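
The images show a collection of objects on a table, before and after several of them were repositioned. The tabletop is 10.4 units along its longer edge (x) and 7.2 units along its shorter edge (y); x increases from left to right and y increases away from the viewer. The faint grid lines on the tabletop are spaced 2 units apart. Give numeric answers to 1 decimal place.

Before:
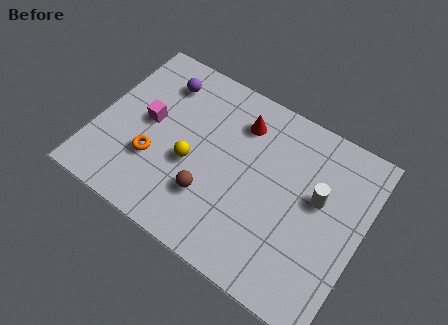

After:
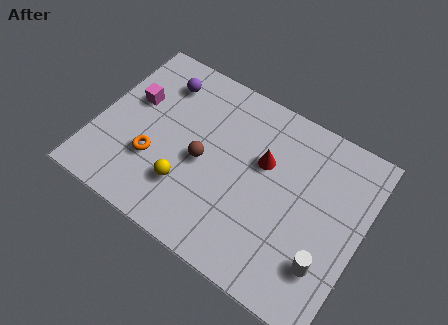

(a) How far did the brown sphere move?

1.3

The brown sphere was near (4.7, 2.1) before and (4.2, 3.3) after, so it travelled √(0.5² + 1.2²) ≈ 1.3 units.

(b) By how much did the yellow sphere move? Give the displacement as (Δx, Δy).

(0.0, -1.0)

From the two frames, the yellow sphere sits at roughly (3.8, 3.0) before and (3.8, 2.0) after.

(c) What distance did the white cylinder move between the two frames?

2.4

The white cylinder was near (8.6, 4.2) before and (9.3, 1.9) after, so it travelled √(0.7² + 2.3²) ≈ 2.4 units.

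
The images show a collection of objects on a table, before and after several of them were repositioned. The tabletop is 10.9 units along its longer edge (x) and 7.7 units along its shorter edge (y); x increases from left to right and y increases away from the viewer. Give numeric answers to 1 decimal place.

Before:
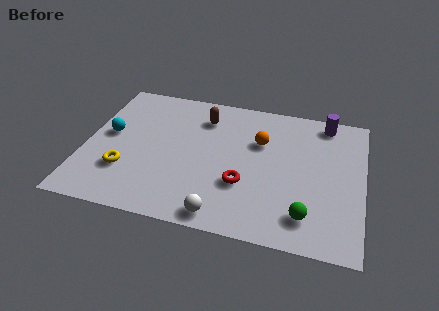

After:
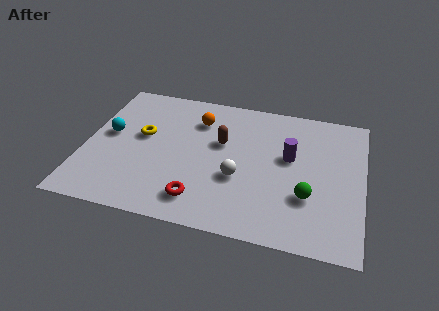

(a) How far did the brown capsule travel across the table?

1.5

The brown capsule was near (4.5, 6.0) before and (5.3, 4.7) after, so it travelled √(0.8² + 1.3²) ≈ 1.5 units.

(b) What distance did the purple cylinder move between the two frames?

2.6

The purple cylinder was near (9.3, 6.8) before and (8.0, 4.5) after, so it travelled √(1.3² + 2.3²) ≈ 2.6 units.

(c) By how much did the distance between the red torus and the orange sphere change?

+1.9

The distance was about 2.5 in the first image and 4.4 in the second, so they moved 1.9 units further apart.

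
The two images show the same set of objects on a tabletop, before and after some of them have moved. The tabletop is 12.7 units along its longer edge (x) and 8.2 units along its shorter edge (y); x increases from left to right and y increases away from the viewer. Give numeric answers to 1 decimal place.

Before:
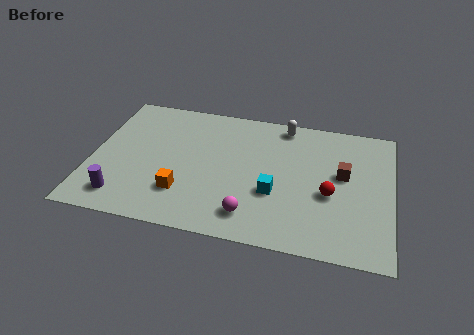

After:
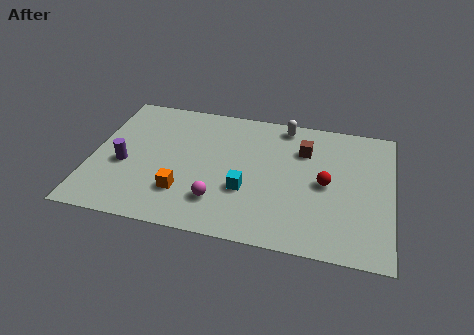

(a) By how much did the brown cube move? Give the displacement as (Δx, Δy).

(-1.7, 1.2)

The brown cube started near (10.6, 4.7) and ended near (8.9, 5.9).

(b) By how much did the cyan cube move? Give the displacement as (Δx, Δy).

(-1.2, -0.1)

The cyan cube was at about (7.8, 3.0) and moved to about (6.6, 2.9).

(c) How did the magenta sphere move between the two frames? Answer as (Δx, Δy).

(-1.4, 0.5)

The magenta sphere was at about (6.9, 1.5) and moved to about (5.5, 2.0).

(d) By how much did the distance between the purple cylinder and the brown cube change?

-1.8

They were about 9.7 units apart before and 7.9 after — 1.8 units closer together.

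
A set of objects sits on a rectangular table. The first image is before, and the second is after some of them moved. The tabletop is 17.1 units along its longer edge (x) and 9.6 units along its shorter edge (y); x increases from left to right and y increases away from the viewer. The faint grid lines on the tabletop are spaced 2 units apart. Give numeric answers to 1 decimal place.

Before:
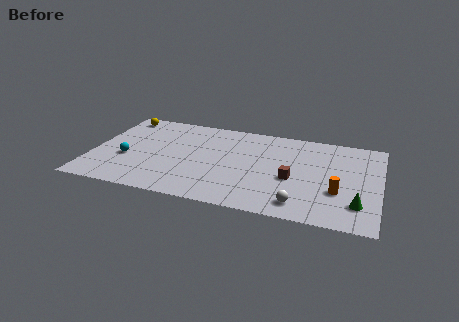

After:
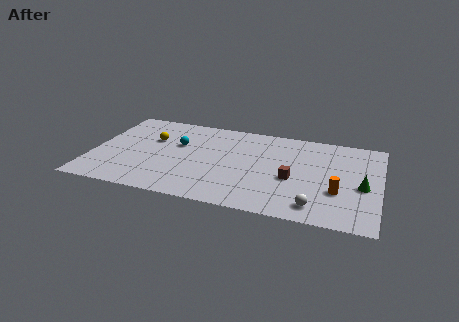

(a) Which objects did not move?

the brown cube and the orange cylinder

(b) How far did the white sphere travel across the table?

0.9

The white sphere was near (12.6, 1.5) before and (13.5, 1.5) after, so it travelled √(0.9² + 0.0²) ≈ 0.9 units.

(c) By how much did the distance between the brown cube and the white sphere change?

+0.3

They were about 2.6 units apart before and 2.9 after — 0.3 units further apart.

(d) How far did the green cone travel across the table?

1.9

The green cone moved from about (15.9, 2.3) to (16.1, 4.2), a distance of √(0.2² + 1.9²) ≈ 1.9.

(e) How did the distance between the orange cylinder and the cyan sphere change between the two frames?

-2.5

The distance was about 12.6 in the first image and 10.1 in the second, so they moved 2.5 units closer together.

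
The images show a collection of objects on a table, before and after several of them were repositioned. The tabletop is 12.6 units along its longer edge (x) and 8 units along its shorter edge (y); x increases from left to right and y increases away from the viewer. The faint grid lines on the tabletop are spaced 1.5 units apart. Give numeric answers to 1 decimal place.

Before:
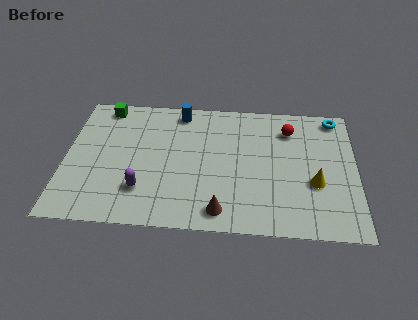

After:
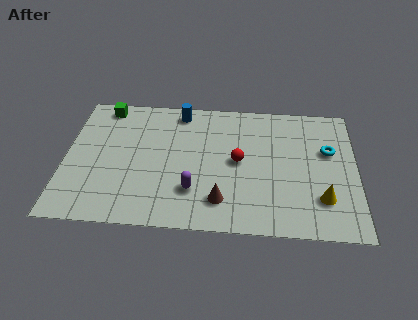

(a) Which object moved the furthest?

the red sphere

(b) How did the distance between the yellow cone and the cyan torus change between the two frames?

-1.3

The distance was about 4.2 in the first image and 2.9 in the second, so they moved 1.3 units closer together.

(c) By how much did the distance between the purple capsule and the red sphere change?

-4.8

They were about 7.5 units apart before and 2.7 after — 4.8 units closer together.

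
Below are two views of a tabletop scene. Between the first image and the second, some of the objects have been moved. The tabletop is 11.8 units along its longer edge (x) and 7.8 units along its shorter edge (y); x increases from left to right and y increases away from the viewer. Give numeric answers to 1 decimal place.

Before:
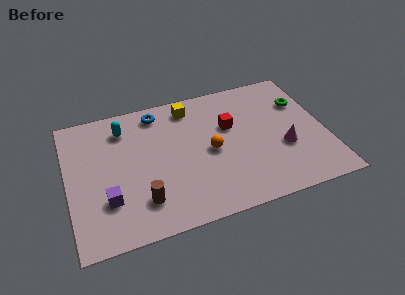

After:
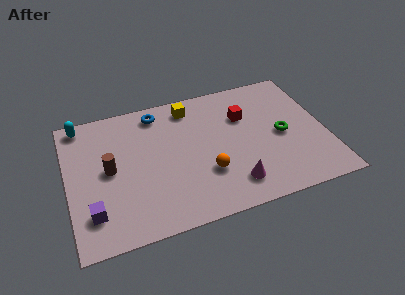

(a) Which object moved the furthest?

the magenta cone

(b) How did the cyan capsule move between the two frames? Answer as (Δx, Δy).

(-1.9, 0.8)

The cyan capsule was at about (2.7, 6.2) and moved to about (0.8, 7.0).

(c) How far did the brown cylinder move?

2.6

The brown cylinder moved from about (3.2, 1.8) to (1.9, 4.0), a distance of √(1.3² + 2.2²) ≈ 2.6.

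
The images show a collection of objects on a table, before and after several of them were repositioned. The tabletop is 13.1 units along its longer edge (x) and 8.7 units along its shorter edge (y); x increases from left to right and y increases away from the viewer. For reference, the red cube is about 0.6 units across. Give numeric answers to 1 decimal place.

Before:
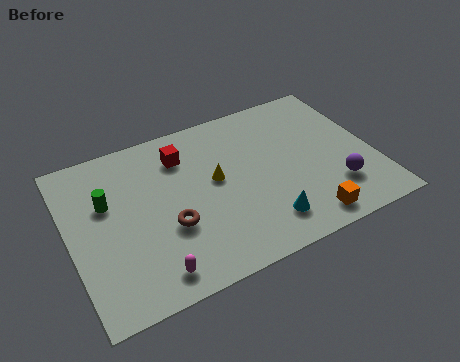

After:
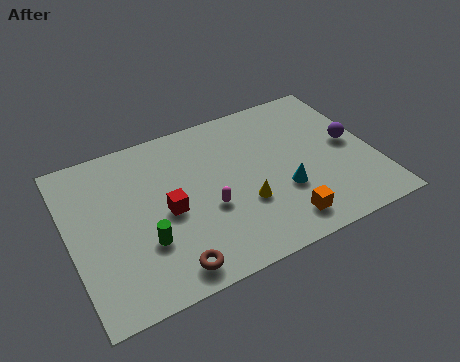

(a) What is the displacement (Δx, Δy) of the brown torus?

(-0.3, -2.1)

From the two frames, the brown torus sits at roughly (4.1, 3.2) before and (3.8, 1.1) after.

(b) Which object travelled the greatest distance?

the magenta capsule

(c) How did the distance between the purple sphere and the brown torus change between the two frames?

+1.9

They were about 7.2 units apart before and 9.1 after — 1.9 units further apart.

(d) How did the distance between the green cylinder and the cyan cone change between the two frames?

-1.4

The distance was about 7.4 in the first image and 6.0 in the second, so they moved 1.4 units closer together.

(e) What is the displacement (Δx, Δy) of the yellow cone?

(1.0, -1.8)

The yellow cone was at about (6.3, 4.8) and moved to about (7.3, 3.0).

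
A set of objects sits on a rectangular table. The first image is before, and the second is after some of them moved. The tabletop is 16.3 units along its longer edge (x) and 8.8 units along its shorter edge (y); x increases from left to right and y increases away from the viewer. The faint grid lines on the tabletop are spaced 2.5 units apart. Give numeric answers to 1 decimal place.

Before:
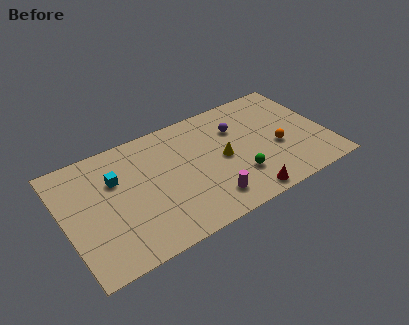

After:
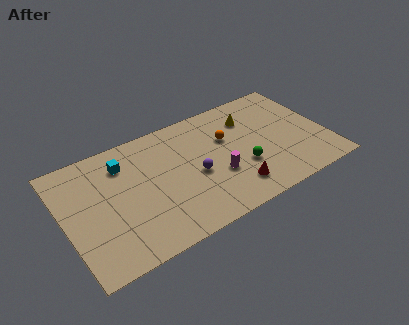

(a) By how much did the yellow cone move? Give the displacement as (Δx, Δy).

(2.1, 2.3)

From the two frames, the yellow cone sits at roughly (9.8, 4.3) before and (11.9, 6.6) after.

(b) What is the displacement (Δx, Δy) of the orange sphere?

(-2.9, 2.1)

From the two frames, the orange sphere sits at roughly (13.2, 3.6) before and (10.3, 5.7) after.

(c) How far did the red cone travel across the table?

1.0

From (10.6, 0.9) to (10.1, 1.8), the red cone covered √(0.5² + 0.9²) ≈ 1.0 units.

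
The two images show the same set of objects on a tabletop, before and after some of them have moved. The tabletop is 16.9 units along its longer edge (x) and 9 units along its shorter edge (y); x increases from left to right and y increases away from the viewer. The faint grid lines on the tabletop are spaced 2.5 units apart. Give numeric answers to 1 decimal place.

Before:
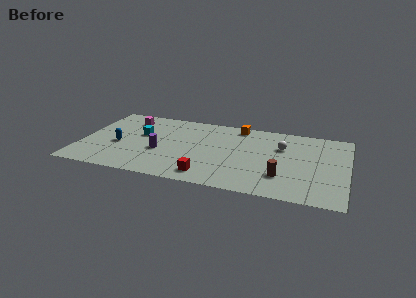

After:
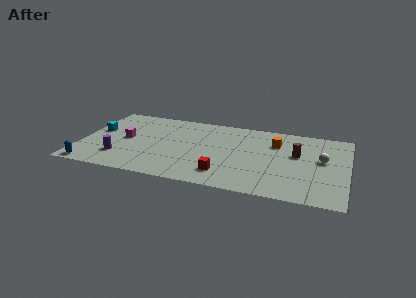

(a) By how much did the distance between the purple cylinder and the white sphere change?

+5.0

The distance was about 8.0 in the first image and 13.0 in the second, so they moved 5.0 units further apart.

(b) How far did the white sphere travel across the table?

2.8

The white sphere moved from about (12.7, 6.1) to (15.3, 5.1), a distance of √(2.6² + 1.0²) ≈ 2.8.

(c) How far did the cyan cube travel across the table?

2.8

The cyan cube moved from about (3.7, 5.4) to (0.9, 5.2), a distance of √(2.8² + 0.2²) ≈ 2.8.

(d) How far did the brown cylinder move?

3.0

From (12.9, 2.5) to (13.7, 5.4), the brown cylinder covered √(0.8² + 2.9²) ≈ 3.0 units.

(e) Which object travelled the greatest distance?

the blue capsule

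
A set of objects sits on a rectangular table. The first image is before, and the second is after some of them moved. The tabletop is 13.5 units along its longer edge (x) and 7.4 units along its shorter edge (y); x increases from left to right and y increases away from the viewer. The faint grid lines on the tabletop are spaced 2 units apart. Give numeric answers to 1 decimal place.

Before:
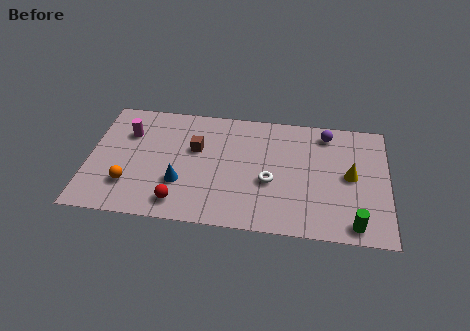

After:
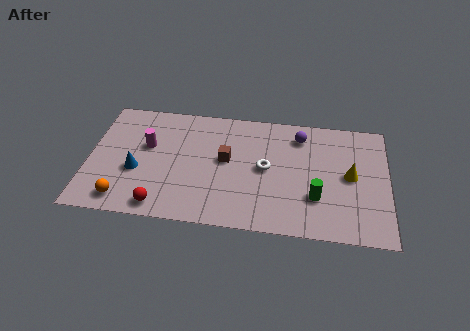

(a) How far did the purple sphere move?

1.2

The purple sphere was near (10.7, 6.3) before and (9.5, 6.0) after, so it travelled √(1.2² + 0.3²) ≈ 1.2 units.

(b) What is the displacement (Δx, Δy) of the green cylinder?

(-1.7, 1.4)

The green cylinder was at about (12.0, 0.9) and moved to about (10.3, 2.3).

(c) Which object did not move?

the yellow cone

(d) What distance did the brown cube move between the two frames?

1.5

The brown cube moved from about (4.8, 4.6) to (6.2, 4.1), a distance of √(1.4² + 0.5²) ≈ 1.5.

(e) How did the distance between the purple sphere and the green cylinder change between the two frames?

-1.8

They were about 5.6 units apart before and 3.8 after — 1.8 units closer together.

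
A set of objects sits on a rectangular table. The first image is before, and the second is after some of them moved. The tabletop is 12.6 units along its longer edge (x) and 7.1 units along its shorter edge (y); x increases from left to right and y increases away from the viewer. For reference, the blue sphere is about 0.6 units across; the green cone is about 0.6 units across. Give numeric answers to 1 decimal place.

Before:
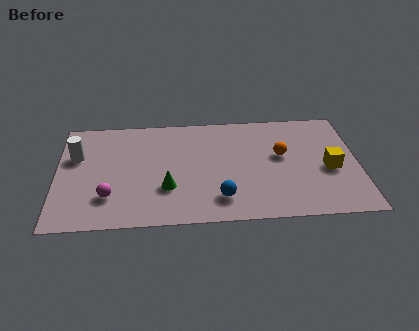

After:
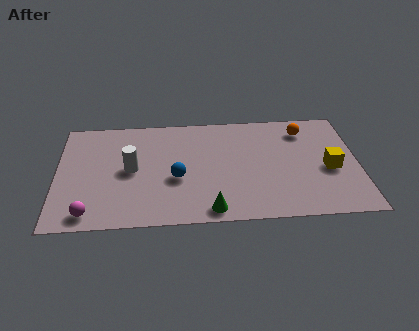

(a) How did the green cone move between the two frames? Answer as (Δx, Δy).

(1.8, -1.5)

From the two frames, the green cone sits at roughly (4.6, 2.3) before and (6.4, 0.8) after.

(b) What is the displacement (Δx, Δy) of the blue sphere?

(-1.8, 1.4)

From the two frames, the blue sphere sits at roughly (6.8, 1.5) before and (5.0, 2.9) after.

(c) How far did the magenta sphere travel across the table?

1.3

The magenta sphere moved from about (2.2, 1.9) to (1.4, 0.9), a distance of √(0.8² + 1.0²) ≈ 1.3.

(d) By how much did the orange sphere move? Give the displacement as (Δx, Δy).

(1.0, 1.6)

The orange sphere was at about (9.4, 4.1) and moved to about (10.4, 5.7).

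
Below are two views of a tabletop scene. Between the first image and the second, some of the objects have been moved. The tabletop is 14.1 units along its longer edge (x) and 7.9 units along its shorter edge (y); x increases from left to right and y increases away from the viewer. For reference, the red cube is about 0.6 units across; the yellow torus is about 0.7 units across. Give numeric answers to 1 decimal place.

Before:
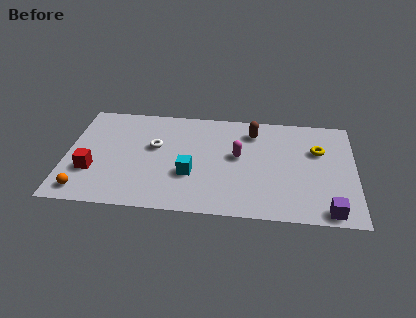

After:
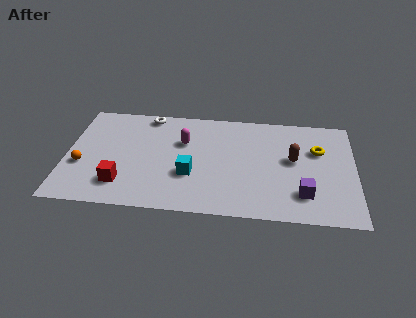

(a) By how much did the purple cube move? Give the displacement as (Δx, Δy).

(-1.2, 1.1)

The purple cube was at about (12.8, 0.8) and moved to about (11.6, 1.9).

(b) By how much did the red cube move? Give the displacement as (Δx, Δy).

(1.5, -0.8)

The red cube started near (1.3, 2.6) and ended near (2.8, 1.8).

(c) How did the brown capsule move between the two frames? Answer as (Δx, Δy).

(2.0, -1.9)

The brown capsule started near (9.1, 6.3) and ended near (11.1, 4.4).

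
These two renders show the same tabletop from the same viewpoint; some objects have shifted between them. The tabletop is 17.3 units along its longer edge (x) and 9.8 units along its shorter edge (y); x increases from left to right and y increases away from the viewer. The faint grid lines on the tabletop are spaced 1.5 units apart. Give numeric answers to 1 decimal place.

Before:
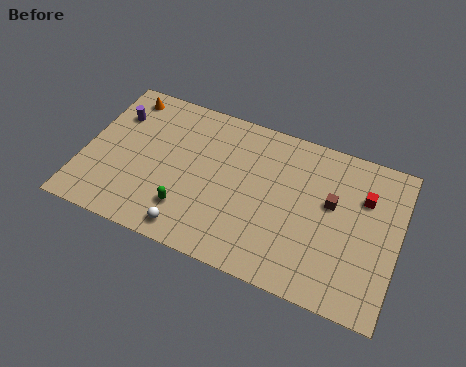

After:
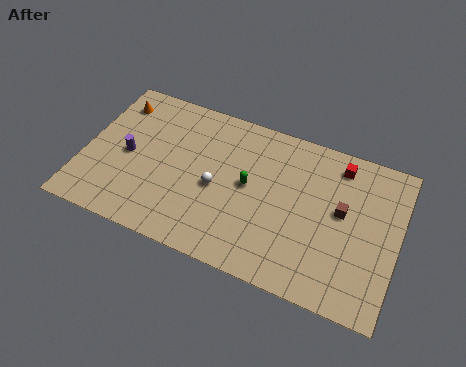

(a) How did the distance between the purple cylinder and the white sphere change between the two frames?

-2.7

Before: roughly 7.7 units apart; after: 5.0. That's 2.7 units closer together.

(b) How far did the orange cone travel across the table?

0.7

The orange cone was near (1.7, 8.5) before and (1.3, 7.9) after, so it travelled √(0.4² + 0.6²) ≈ 0.7 units.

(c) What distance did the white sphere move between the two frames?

3.4

From (6.3, 1.2) to (7.4, 4.4), the white sphere covered √(1.1² + 3.2²) ≈ 3.4 units.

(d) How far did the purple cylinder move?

2.6

From (1.4, 7.1) to (2.4, 4.7), the purple cylinder covered √(1.0² + 2.4²) ≈ 2.6 units.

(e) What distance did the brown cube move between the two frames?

0.7

From (13.6, 5.8) to (14.2, 5.5), the brown cube covered √(0.6² + 0.3²) ≈ 0.7 units.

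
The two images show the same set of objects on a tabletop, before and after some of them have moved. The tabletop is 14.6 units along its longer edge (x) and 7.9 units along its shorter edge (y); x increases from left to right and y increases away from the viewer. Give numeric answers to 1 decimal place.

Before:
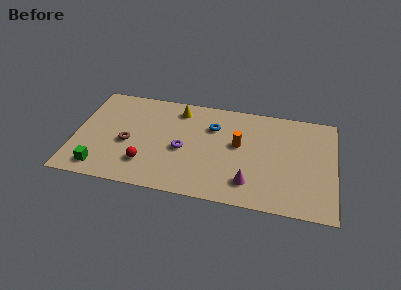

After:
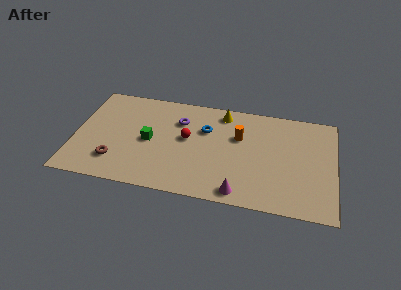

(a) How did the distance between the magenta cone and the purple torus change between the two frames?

+1.8

Before: roughly 4.2 units apart; after: 6.0. That's 1.8 units further apart.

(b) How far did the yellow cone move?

2.5

The yellow cone moved from about (5.7, 6.6) to (8.2, 6.8), a distance of √(2.5² + 0.2²) ≈ 2.5.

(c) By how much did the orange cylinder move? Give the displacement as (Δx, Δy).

(0.0, 0.6)

From the two frames, the orange cylinder sits at roughly (9.2, 4.5) before and (9.2, 5.1) after.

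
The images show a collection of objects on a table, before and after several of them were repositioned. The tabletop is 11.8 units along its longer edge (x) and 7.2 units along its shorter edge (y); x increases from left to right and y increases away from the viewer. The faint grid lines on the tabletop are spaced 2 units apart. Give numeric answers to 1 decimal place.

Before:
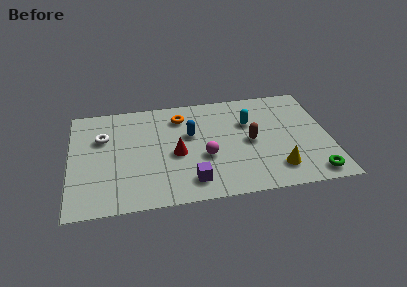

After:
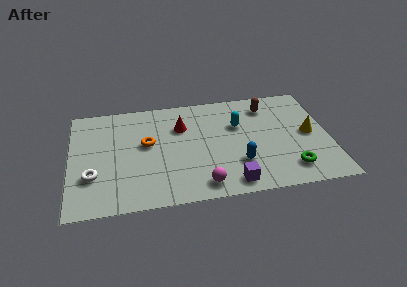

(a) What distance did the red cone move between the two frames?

1.8

The red cone moved from about (4.8, 3.2) to (5.1, 5.0), a distance of √(0.3² + 1.8²) ≈ 1.8.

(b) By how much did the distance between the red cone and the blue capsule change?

+2.4

Before: roughly 1.4 units apart; after: 3.8. That's 2.4 units further apart.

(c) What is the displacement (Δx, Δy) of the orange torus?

(-1.6, -1.6)

The orange torus started near (5.1, 5.7) and ended near (3.5, 4.1).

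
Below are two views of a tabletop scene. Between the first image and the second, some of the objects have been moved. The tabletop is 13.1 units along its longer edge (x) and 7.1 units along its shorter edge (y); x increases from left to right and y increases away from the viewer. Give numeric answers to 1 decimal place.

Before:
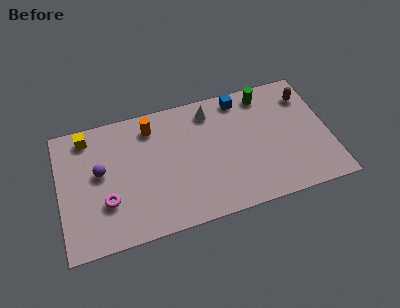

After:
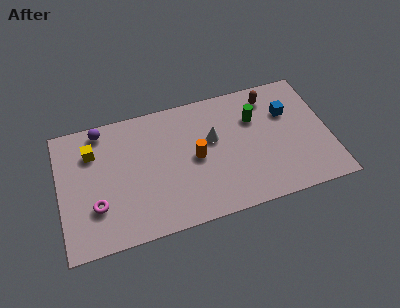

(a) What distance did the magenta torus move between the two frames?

0.5

The magenta torus was near (2.2, 2.3) before and (1.7, 2.2) after, so it travelled √(0.5² + 0.1²) ≈ 0.5 units.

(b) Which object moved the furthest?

the orange cylinder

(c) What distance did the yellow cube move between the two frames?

0.9

The yellow cube was near (1.5, 6.1) before and (1.7, 5.2) after, so it travelled √(0.2² + 0.9²) ≈ 0.9 units.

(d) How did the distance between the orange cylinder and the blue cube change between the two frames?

+0.4

The distance was about 4.4 in the first image and 4.8 in the second, so they moved 0.4 units further apart.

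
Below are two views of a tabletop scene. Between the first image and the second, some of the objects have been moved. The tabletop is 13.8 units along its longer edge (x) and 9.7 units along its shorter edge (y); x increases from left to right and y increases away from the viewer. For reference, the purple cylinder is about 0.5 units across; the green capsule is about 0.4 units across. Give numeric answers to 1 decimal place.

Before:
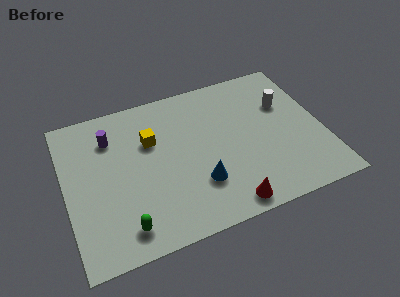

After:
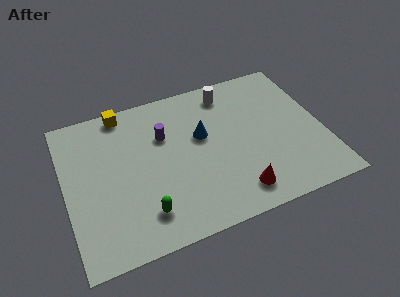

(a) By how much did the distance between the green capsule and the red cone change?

-0.5

They were about 5.4 units apart before and 4.9 after — 0.5 units closer together.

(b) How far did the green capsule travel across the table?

1.2

The green capsule moved from about (2.8, 1.5) to (3.9, 2.0), a distance of √(1.1² + 0.5²) ≈ 1.2.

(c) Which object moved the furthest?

the white cylinder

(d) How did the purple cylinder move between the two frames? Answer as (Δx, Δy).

(2.8, -0.8)

From the two frames, the purple cylinder sits at roughly (2.6, 7.3) before and (5.4, 6.5) after.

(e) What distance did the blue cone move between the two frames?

3.0

The blue cone moved from about (6.9, 2.8) to (7.4, 5.8), a distance of √(0.5² + 3.0²) ≈ 3.0.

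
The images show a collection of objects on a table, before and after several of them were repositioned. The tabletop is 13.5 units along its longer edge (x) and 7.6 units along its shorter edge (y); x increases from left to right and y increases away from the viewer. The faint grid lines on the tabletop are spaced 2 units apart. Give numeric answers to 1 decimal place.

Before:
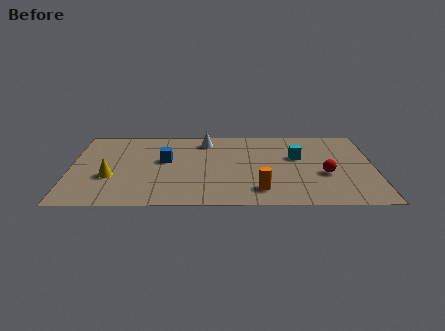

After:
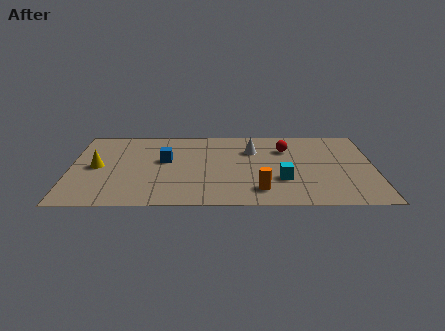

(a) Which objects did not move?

the blue cube and the orange cylinder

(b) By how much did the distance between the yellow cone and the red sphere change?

-0.9

They were about 9.5 units apart before and 8.6 after — 0.9 units closer together.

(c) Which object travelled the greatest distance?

the red sphere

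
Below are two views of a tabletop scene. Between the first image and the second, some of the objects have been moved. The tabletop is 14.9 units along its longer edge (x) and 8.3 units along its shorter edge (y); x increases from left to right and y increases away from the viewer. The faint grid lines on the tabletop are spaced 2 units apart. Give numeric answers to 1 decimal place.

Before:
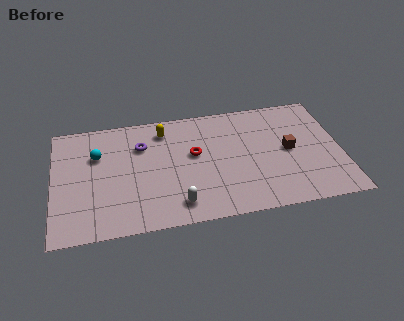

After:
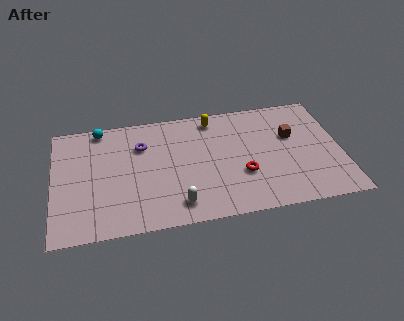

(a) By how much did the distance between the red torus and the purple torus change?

+3.0

Before: roughly 2.9 units apart; after: 5.9. That's 3.0 units further apart.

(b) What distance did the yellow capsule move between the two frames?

2.6

The yellow capsule was near (5.8, 6.8) before and (8.4, 7.2) after, so it travelled √(2.6² + 0.4²) ≈ 2.6 units.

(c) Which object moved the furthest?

the red torus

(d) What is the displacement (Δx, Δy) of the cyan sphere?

(0.2, 1.9)

The cyan sphere was at about (2.3, 5.6) and moved to about (2.5, 7.5).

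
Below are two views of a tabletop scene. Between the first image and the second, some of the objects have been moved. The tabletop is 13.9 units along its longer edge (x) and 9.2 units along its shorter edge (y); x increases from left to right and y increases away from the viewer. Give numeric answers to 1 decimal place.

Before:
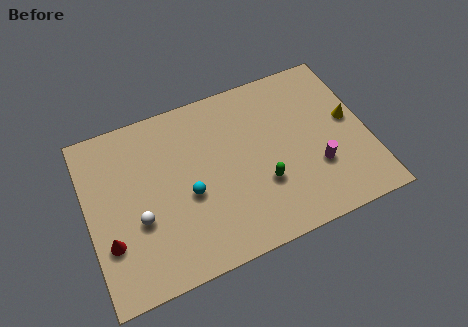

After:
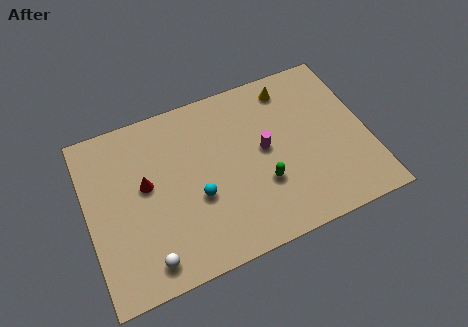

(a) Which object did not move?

the green capsule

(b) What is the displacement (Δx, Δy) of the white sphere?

(0.2, -2.2)

From the two frames, the white sphere sits at roughly (2.4, 3.5) before and (2.6, 1.3) after.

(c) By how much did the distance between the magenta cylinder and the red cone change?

-4.4

Before: roughly 10.3 units apart; after: 5.9. That's 4.4 units closer together.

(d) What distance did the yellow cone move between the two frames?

3.9

The yellow cone was near (13.1, 5.0) before and (10.4, 7.8) after, so it travelled √(2.7² + 2.8²) ≈ 3.9 units.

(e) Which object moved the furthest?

the yellow cone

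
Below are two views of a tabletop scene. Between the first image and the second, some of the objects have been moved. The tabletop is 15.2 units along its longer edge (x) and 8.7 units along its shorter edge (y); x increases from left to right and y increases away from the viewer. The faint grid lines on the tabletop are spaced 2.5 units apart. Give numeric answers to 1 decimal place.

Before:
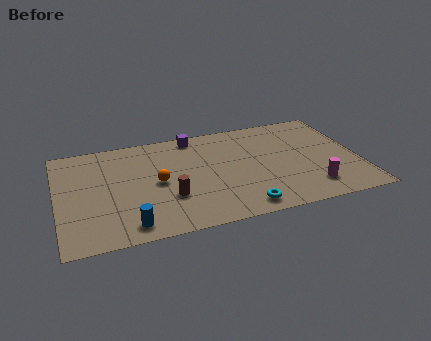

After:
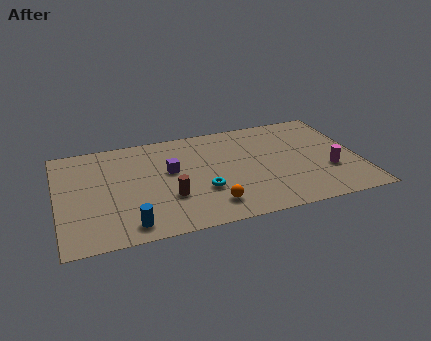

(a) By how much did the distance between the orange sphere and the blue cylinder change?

+0.6

The distance was about 3.5 in the first image and 4.1 in the second, so they moved 0.6 units further apart.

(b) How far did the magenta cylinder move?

1.6

The magenta cylinder was near (12.6, 1.8) before and (13.6, 3.0) after, so it travelled √(1.0² + 1.2²) ≈ 1.6 units.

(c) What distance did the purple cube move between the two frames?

3.0

The purple cube moved from about (7.1, 7.8) to (5.7, 5.1), a distance of √(1.4² + 2.7²) ≈ 3.0.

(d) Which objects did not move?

the blue cylinder and the brown cylinder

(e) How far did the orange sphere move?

3.6

From (5.0, 4.3) to (7.5, 1.7), the orange sphere covered √(2.5² + 2.6²) ≈ 3.6 units.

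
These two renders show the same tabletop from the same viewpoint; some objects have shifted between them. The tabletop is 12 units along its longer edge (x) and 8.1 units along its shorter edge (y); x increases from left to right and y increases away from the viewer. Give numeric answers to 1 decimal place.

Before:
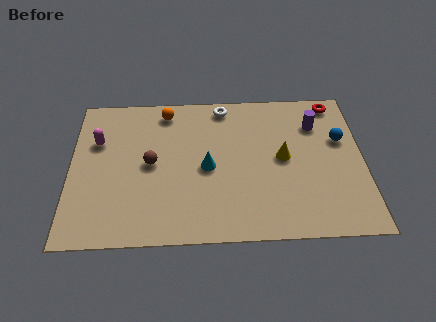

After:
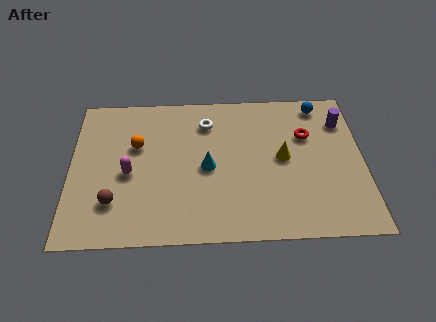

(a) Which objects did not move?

the cyan cone and the yellow cone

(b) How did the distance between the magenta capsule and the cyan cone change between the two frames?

-1.6

The distance was about 4.8 in the first image and 3.2 in the second, so they moved 1.6 units closer together.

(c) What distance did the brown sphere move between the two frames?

2.5

From (3.3, 4.1) to (1.8, 2.1), the brown sphere covered √(1.5² + 2.0²) ≈ 2.5 units.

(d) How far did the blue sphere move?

2.2

From (11.1, 5.1) to (10.3, 7.1), the blue sphere covered √(0.8² + 2.0²) ≈ 2.2 units.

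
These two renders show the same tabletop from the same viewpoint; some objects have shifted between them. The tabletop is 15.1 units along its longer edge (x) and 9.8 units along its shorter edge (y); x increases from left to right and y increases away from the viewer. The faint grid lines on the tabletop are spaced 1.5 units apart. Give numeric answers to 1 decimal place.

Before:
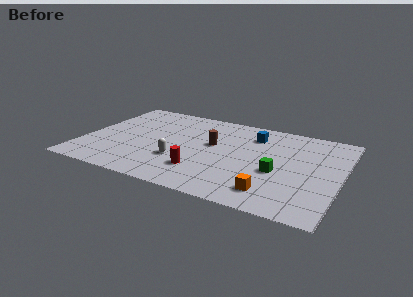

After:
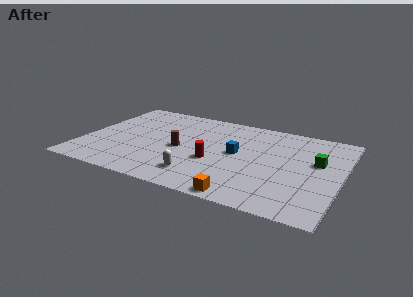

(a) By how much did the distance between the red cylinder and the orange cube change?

-0.6

The distance was about 4.3 in the first image and 3.7 in the second, so they moved 0.6 units closer together.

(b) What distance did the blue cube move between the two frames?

2.5

From (9.7, 7.6) to (9.0, 5.2), the blue cube covered √(0.7² + 2.4²) ≈ 2.5 units.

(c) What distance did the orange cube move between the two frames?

1.8

From (11.4, 1.8) to (9.9, 0.8), the orange cube covered √(1.5² + 1.0²) ≈ 1.8 units.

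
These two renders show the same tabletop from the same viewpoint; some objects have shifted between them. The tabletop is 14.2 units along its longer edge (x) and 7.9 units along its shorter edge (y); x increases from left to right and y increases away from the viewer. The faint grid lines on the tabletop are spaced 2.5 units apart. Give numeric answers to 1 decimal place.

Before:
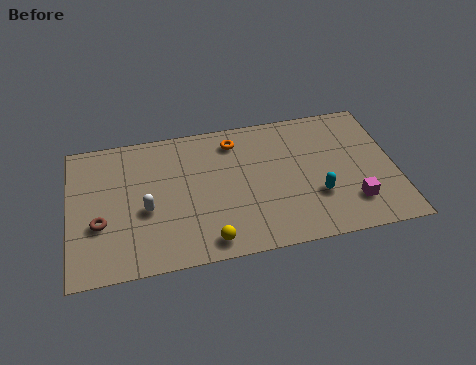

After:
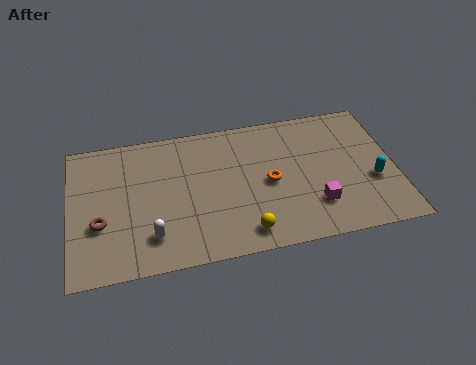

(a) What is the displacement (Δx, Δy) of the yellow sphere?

(1.6, 0.2)

The yellow sphere started near (5.9, 1.0) and ended near (7.5, 1.2).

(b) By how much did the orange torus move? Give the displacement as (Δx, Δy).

(1.4, -2.7)

The orange torus started near (7.3, 6.5) and ended near (8.7, 3.8).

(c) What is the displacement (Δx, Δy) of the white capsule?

(0.2, -1.5)

The white capsule started near (3.3, 3.3) and ended near (3.5, 1.8).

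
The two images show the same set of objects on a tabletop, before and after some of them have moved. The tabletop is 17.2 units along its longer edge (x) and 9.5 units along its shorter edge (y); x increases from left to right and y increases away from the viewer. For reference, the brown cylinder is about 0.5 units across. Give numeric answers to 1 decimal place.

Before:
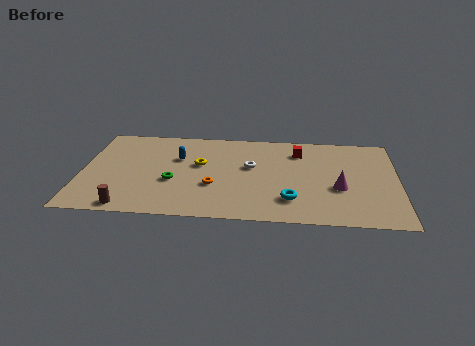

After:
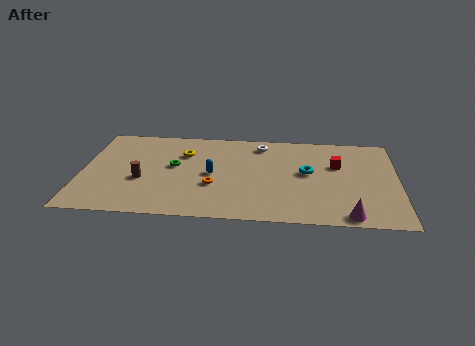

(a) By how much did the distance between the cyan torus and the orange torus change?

+1.1

They were about 4.3 units apart before and 5.4 after — 1.1 units further apart.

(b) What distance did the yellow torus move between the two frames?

1.4

From (6.4, 5.6) to (5.5, 6.7), the yellow torus covered √(0.9² + 1.1²) ≈ 1.4 units.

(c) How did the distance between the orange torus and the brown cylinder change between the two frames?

-1.2

They were about 5.1 units apart before and 3.9 after — 1.2 units closer together.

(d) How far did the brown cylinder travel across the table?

2.9

The brown cylinder was near (2.7, 0.9) before and (3.3, 3.7) after, so it travelled √(0.6² + 2.8²) ≈ 2.9 units.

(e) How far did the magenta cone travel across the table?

2.8

The magenta cone moved from about (14.0, 3.7) to (14.5, 0.9), a distance of √(0.5² + 2.8²) ≈ 2.8.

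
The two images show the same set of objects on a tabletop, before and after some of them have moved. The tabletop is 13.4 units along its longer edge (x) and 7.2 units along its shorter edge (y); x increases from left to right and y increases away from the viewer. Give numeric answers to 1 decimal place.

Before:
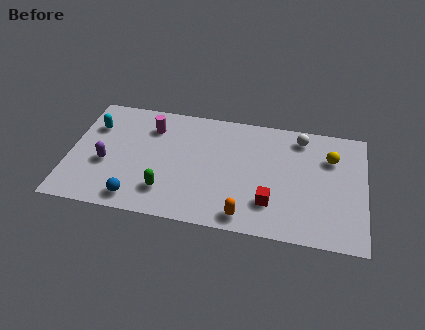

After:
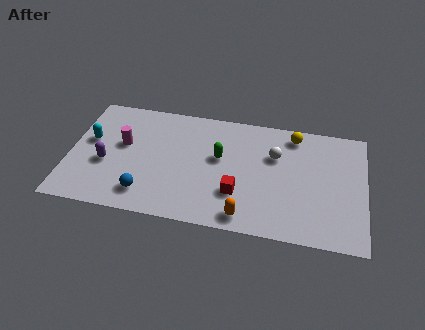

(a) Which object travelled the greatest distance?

the green capsule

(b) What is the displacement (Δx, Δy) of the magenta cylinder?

(-1.2, -1.3)

The magenta cylinder was at about (3.6, 5.5) and moved to about (2.4, 4.2).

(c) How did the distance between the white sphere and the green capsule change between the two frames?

-4.8

Before: roughly 7.4 units apart; after: 2.6. That's 4.8 units closer together.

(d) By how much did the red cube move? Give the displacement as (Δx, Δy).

(-1.5, 0.3)

The red cube started near (9.2, 1.9) and ended near (7.7, 2.2).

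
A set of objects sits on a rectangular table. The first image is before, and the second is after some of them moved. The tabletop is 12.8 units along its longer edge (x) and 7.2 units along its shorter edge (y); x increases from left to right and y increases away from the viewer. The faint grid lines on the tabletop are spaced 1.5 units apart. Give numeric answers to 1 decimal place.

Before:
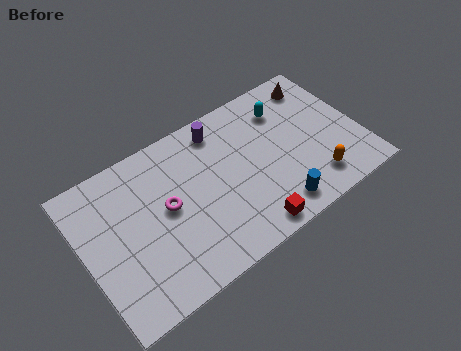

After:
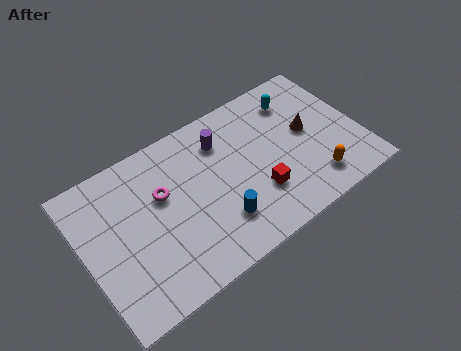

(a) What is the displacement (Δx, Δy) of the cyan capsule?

(0.6, 0.2)

The cyan capsule started near (9.7, 5.5) and ended near (10.3, 5.7).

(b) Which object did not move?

the orange capsule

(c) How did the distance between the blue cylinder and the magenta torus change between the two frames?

-1.9

Before: roughly 5.3 units apart; after: 3.4. That's 1.9 units closer together.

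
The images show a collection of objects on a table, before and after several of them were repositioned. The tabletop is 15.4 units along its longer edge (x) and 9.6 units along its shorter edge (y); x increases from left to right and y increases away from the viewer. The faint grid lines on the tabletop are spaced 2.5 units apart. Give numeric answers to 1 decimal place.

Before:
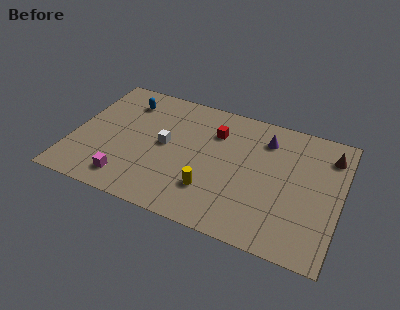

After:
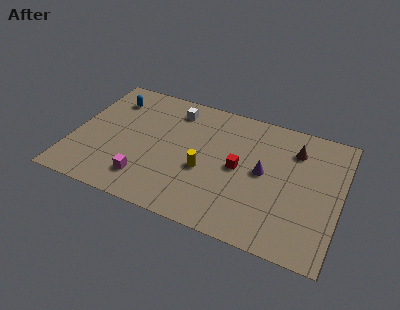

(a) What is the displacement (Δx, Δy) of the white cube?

(0.2, 2.9)

From the two frames, the white cube sits at roughly (5.3, 5.0) before and (5.5, 7.9) after.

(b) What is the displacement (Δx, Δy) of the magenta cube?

(1.0, 0.4)

The magenta cube started near (3.5, 1.6) and ended near (4.5, 2.0).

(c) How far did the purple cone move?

2.5

The purple cone was near (10.9, 7.5) before and (11.0, 5.0) after, so it travelled √(0.1² + 2.5²) ≈ 2.5 units.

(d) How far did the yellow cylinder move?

1.4

From (8.2, 2.6) to (7.7, 3.9), the yellow cylinder covered √(0.5² + 1.3²) ≈ 1.4 units.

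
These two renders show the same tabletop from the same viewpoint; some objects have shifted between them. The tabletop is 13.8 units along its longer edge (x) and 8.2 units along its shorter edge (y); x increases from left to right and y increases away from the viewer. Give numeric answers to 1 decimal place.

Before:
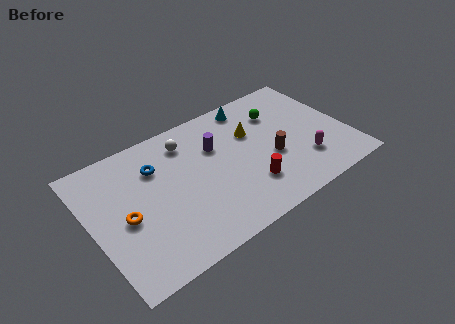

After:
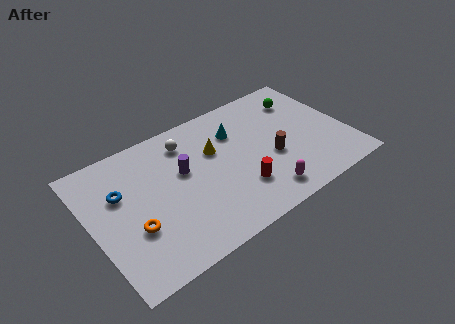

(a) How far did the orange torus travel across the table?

0.9

From (1.7, 3.7) to (2.0, 2.9), the orange torus covered √(0.3² + 0.8²) ≈ 0.9 units.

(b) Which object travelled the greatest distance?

the magenta capsule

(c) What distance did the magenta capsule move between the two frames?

2.7

The magenta capsule moved from about (11.2, 2.2) to (8.7, 1.3), a distance of √(2.5² + 0.9²) ≈ 2.7.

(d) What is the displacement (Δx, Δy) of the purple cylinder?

(-1.9, -0.6)

The purple cylinder was at about (6.9, 5.5) and moved to about (5.0, 4.9).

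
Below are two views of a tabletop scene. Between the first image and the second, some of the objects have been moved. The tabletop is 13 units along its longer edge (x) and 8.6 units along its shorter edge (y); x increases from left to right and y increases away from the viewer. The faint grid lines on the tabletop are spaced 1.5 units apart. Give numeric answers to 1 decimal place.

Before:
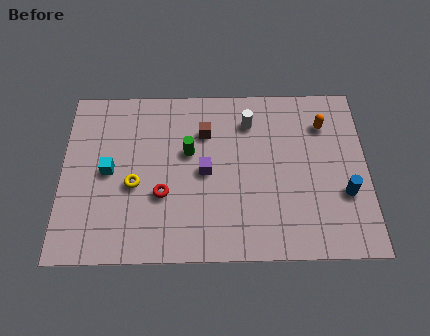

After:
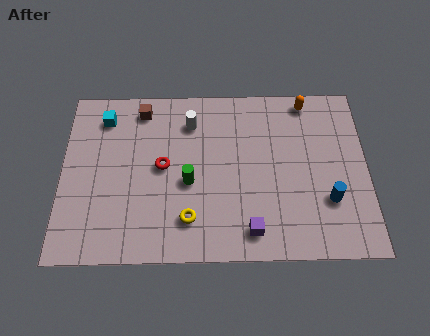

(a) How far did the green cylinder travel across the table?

1.5

The green cylinder moved from about (5.4, 5.2) to (5.4, 3.7), a distance of √(0.0² + 1.5²) ≈ 1.5.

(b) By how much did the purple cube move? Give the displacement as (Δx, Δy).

(1.9, -2.9)

From the two frames, the purple cube sits at roughly (6.1, 4.2) before and (8.0, 1.3) after.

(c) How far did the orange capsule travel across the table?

1.4

From (11.2, 6.5) to (10.5, 7.7), the orange capsule covered √(0.7² + 1.2²) ≈ 1.4 units.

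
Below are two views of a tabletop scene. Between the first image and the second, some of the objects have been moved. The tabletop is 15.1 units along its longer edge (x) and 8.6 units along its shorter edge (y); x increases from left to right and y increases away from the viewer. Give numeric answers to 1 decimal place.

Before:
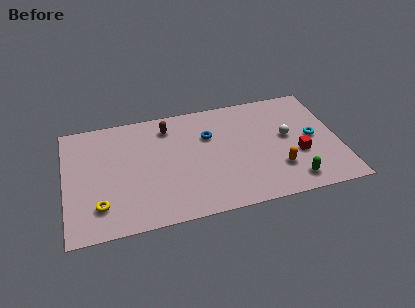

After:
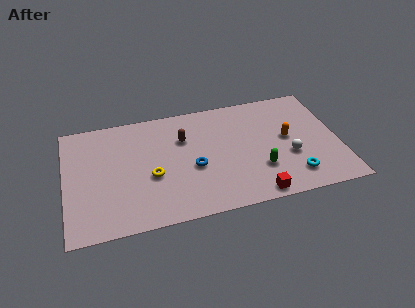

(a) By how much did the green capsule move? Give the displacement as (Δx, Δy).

(-1.7, 1.3)

The green capsule started near (12.3, 1.3) and ended near (10.6, 2.6).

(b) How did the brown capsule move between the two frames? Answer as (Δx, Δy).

(0.8, -1.1)

The brown capsule started near (5.8, 7.0) and ended near (6.6, 5.9).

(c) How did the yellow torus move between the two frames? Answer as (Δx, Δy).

(2.9, 1.5)

The yellow torus was at about (1.8, 2.0) and moved to about (4.7, 3.5).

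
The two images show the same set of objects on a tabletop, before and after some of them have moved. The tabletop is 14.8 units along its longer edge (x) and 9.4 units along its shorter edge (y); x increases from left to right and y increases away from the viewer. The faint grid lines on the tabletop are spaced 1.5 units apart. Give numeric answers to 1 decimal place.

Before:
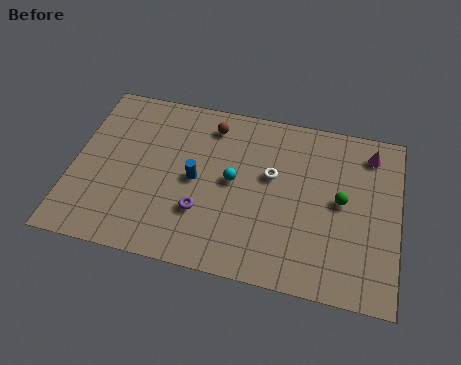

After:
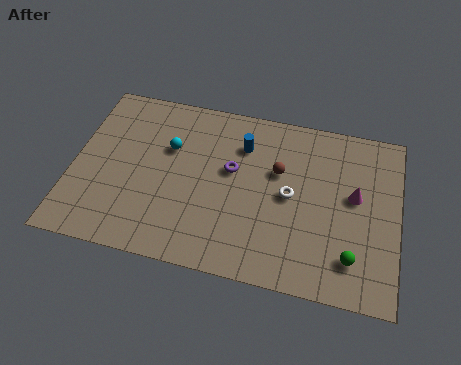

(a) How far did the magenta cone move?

2.6

The magenta cone moved from about (13.4, 7.8) to (12.8, 5.3), a distance of √(0.6² + 2.5²) ≈ 2.6.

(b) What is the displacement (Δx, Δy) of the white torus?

(0.9, -0.9)

The white torus was at about (9.0, 5.6) and moved to about (9.9, 4.7).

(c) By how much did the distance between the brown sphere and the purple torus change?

-2.8

The distance was about 4.9 in the first image and 2.1 in the second, so they moved 2.8 units closer together.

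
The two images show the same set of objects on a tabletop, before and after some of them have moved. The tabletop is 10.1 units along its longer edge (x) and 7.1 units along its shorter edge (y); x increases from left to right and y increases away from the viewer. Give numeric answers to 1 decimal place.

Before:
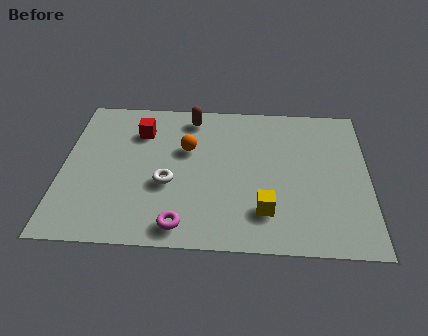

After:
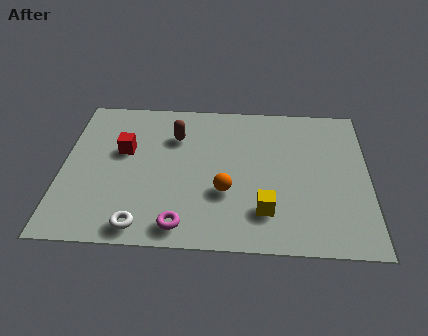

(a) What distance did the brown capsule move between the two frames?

1.1

The brown capsule was near (4.2, 6.1) before and (3.7, 5.1) after, so it travelled √(0.5² + 1.0²) ≈ 1.1 units.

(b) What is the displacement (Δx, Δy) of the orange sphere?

(1.3, -2.0)

From the two frames, the orange sphere sits at roughly (4.1, 4.5) before and (5.4, 2.5) after.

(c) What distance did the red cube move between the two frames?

1.1

The red cube was near (2.5, 5.3) before and (2.0, 4.3) after, so it travelled √(0.5² + 1.0²) ≈ 1.1 units.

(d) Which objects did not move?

the magenta torus and the yellow cube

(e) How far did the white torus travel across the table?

2.2

The white torus moved from about (3.5, 2.8) to (2.7, 0.8), a distance of √(0.8² + 2.0²) ≈ 2.2.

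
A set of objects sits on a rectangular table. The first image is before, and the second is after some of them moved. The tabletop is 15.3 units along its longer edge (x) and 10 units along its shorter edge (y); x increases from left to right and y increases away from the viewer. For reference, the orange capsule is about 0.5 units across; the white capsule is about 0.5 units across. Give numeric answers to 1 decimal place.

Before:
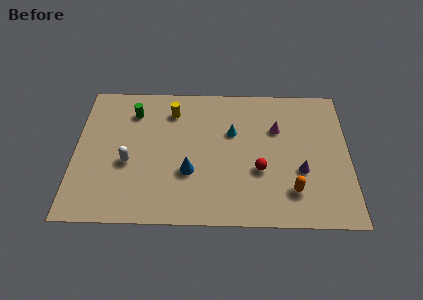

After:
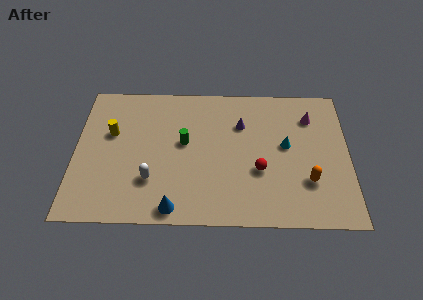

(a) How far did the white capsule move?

1.8

The white capsule was near (3.0, 4.1) before and (4.3, 2.9) after, so it travelled √(1.3² + 1.2²) ≈ 1.8 units.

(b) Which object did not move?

the red sphere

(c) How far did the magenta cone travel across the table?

2.1

The magenta cone was near (11.3, 6.7) before and (13.2, 7.6) after, so it travelled √(1.9² + 0.9²) ≈ 2.1 units.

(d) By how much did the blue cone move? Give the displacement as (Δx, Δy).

(-0.8, -2.5)

The blue cone was at about (6.4, 3.5) and moved to about (5.6, 1.0).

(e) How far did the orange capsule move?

1.1

The orange capsule moved from about (12.1, 2.3) to (13.0, 3.0), a distance of √(0.9² + 0.7²) ≈ 1.1.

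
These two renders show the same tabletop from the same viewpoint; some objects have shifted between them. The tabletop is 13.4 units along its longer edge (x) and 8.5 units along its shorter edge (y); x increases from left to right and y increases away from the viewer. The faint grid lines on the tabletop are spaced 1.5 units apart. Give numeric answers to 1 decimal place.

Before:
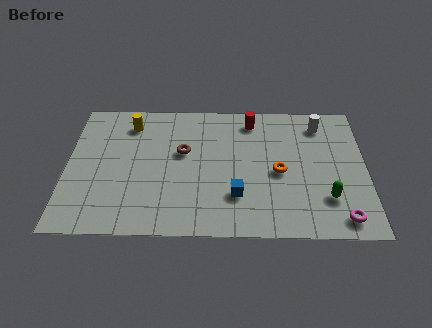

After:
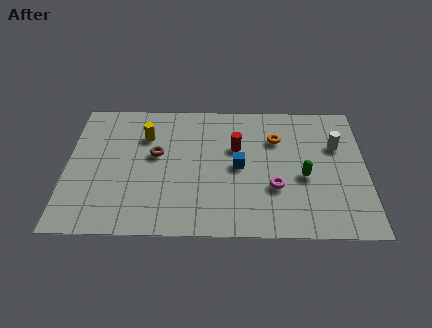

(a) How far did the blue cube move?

1.8

The blue cube moved from about (7.6, 2.4) to (7.7, 4.2), a distance of √(0.1² + 1.8²) ≈ 1.8.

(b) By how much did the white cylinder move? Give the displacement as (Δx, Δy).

(0.7, -1.4)

The white cylinder was at about (11.4, 7.0) and moved to about (12.1, 5.6).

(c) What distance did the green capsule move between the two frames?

1.6

The green capsule was near (11.6, 2.3) before and (10.6, 3.6) after, so it travelled √(1.0² + 1.3²) ≈ 1.6 units.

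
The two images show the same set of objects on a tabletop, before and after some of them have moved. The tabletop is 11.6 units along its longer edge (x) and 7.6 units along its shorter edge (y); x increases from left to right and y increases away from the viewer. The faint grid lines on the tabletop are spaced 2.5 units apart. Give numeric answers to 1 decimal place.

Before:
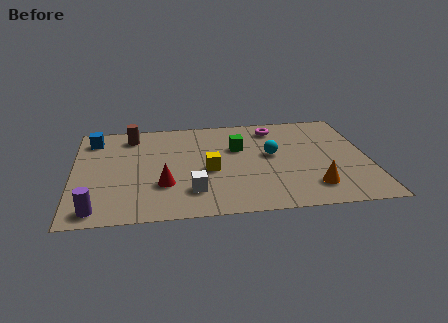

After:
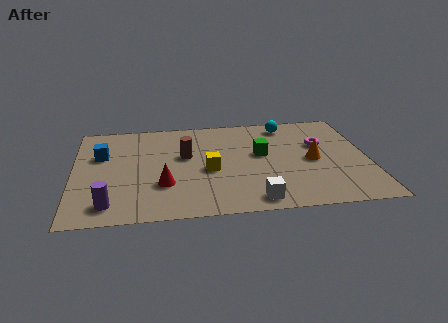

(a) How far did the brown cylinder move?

2.8

From (2.3, 6.3) to (4.4, 4.5), the brown cylinder covered √(2.1² + 1.8²) ≈ 2.8 units.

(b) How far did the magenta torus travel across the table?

2.3

The magenta torus was near (8.0, 6.3) before and (9.8, 4.8) after, so it travelled √(1.8² + 1.5²) ≈ 2.3 units.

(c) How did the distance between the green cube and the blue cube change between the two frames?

+0.5

They were about 5.8 units apart before and 6.3 after — 0.5 units further apart.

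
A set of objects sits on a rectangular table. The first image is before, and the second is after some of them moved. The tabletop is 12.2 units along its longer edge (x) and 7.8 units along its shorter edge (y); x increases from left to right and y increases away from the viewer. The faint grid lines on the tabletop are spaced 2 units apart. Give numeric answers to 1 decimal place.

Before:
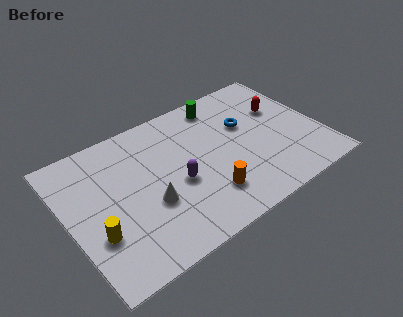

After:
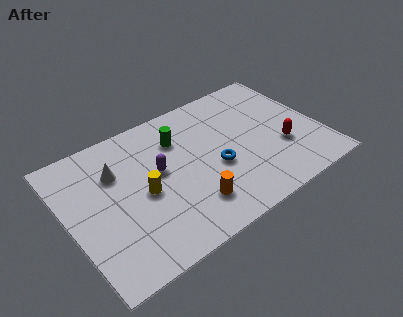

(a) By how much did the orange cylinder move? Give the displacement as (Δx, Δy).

(-0.8, -0.1)

The orange cylinder was at about (6.3, 1.9) and moved to about (5.5, 1.8).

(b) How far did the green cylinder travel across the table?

2.5

The green cylinder moved from about (7.9, 6.7) to (5.6, 5.7), a distance of √(2.3² + 1.0²) ≈ 2.5.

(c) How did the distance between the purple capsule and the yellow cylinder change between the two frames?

-2.9

Before: roughly 4.1 units apart; after: 1.2. That's 2.9 units closer together.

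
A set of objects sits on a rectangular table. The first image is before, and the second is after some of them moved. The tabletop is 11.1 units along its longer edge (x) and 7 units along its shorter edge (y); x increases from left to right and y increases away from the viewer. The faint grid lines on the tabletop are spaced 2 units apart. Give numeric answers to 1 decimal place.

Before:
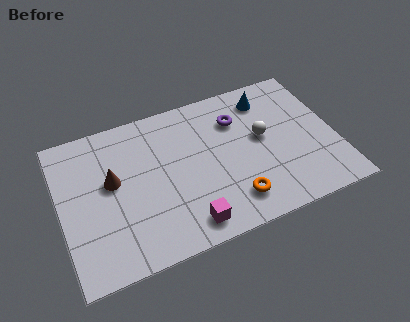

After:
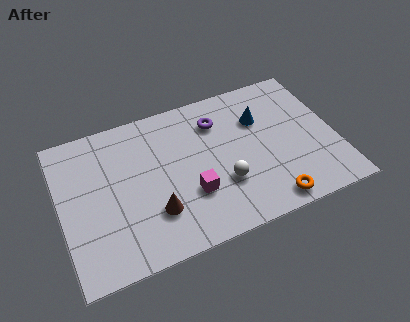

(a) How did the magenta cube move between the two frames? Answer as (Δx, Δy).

(0.3, 1.3)

The magenta cube was at about (4.8, 1.0) and moved to about (5.1, 2.3).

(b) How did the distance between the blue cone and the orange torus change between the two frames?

-0.7

They were about 4.7 units apart before and 4.0 after — 0.7 units closer together.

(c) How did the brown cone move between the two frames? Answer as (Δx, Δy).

(1.5, -2.0)

The brown cone started near (2.1, 4.0) and ended near (3.6, 2.0).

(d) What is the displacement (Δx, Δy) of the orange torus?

(1.4, -0.6)

From the two frames, the orange torus sits at roughly (6.7, 1.4) before and (8.1, 0.8) after.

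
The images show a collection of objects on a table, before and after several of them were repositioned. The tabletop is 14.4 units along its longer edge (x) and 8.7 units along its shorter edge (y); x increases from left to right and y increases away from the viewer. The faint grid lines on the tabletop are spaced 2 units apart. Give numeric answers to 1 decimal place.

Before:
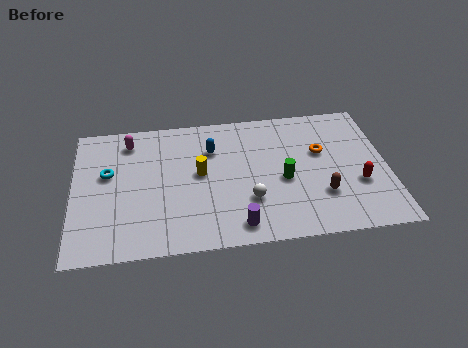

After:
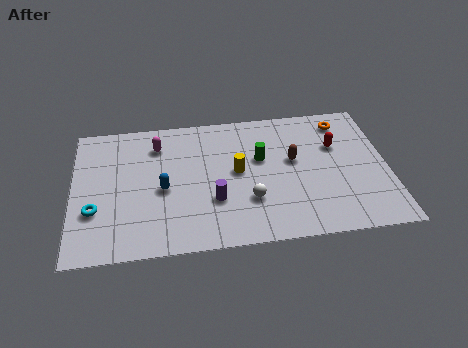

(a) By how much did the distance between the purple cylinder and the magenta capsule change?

-3.1

The distance was about 7.7 in the first image and 4.6 in the second, so they moved 3.1 units closer together.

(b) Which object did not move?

the white sphere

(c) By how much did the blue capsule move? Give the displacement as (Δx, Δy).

(-2.3, -2.3)

The blue capsule was at about (6.4, 6.2) and moved to about (4.1, 3.9).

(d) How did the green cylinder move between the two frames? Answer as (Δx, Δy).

(-1.0, 1.5)

The green cylinder started near (9.6, 3.8) and ended near (8.6, 5.3).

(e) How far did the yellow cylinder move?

1.7

From (5.8, 4.7) to (7.5, 4.6), the yellow cylinder covered √(1.7² + 0.1²) ≈ 1.7 units.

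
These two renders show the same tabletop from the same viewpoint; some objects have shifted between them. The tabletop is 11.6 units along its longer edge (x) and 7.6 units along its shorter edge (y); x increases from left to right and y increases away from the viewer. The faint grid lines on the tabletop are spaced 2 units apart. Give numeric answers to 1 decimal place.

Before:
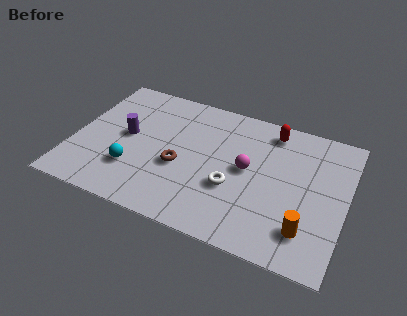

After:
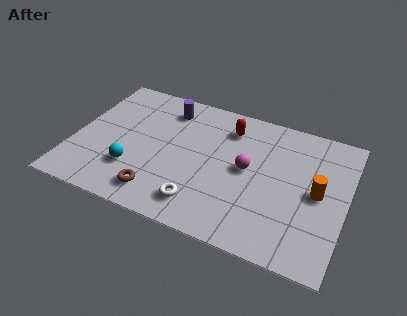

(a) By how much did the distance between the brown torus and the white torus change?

-0.5

The distance was about 2.3 in the first image and 1.8 in the second, so they moved 0.5 units closer together.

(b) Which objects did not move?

the cyan sphere and the magenta sphere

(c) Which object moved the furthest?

the purple cylinder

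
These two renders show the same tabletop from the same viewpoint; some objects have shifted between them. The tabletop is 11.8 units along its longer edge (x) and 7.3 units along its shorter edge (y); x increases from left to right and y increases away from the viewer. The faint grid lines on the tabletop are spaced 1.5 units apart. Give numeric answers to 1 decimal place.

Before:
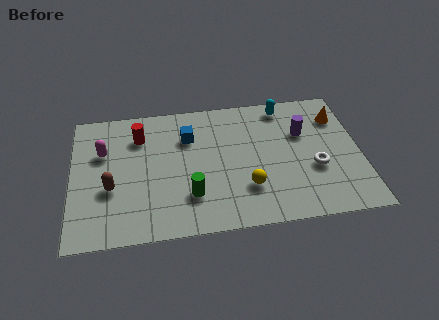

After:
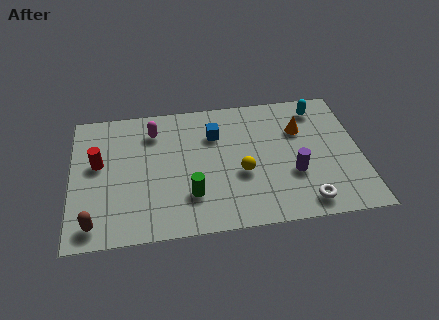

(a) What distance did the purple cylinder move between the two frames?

2.3

The purple cylinder moved from about (9.5, 4.8) to (9.0, 2.6), a distance of √(0.5² + 2.2²) ≈ 2.3.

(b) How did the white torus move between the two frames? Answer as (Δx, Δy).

(-0.5, -1.8)

From the two frames, the white torus sits at roughly (9.9, 2.8) before and (9.4, 1.0) after.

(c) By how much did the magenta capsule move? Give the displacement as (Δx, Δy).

(2.1, 0.9)

From the two frames, the magenta capsule sits at roughly (1.3, 4.8) before and (3.4, 5.7) after.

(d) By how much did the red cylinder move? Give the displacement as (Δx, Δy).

(-1.7, -1.3)

The red cylinder was at about (2.8, 5.5) and moved to about (1.1, 4.2).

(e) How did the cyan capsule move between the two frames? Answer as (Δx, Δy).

(1.4, -0.3)

The cyan capsule was at about (8.8, 6.4) and moved to about (10.2, 6.1).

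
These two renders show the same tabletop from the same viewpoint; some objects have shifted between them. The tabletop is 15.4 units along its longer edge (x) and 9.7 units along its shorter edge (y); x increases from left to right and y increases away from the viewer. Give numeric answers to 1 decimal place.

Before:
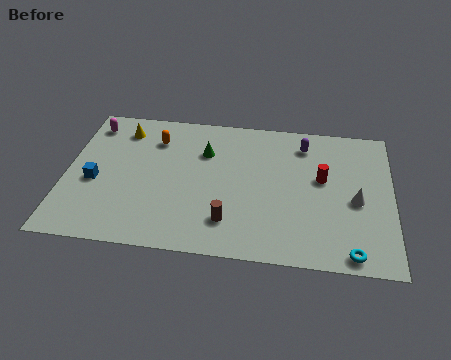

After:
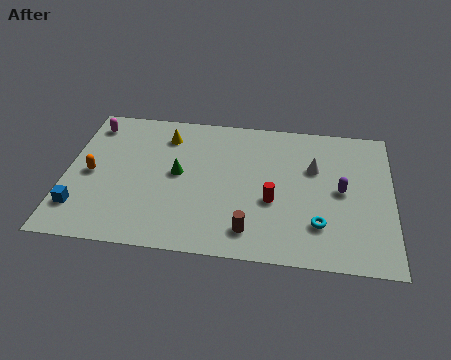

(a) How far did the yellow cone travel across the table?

2.1

The yellow cone moved from about (2.5, 7.9) to (4.6, 7.7), a distance of √(2.1² + 0.2²) ≈ 2.1.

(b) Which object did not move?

the magenta capsule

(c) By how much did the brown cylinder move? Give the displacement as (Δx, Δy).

(1.0, -0.5)

The brown cylinder was at about (7.8, 2.2) and moved to about (8.8, 1.7).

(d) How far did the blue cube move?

2.0

The blue cube was near (1.4, 4.1) before and (0.8, 2.2) after, so it travelled √(0.6² + 1.9²) ≈ 2.0 units.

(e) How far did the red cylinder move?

2.9

From (12.1, 5.6) to (9.8, 3.8), the red cylinder covered √(2.3² + 1.8²) ≈ 2.9 units.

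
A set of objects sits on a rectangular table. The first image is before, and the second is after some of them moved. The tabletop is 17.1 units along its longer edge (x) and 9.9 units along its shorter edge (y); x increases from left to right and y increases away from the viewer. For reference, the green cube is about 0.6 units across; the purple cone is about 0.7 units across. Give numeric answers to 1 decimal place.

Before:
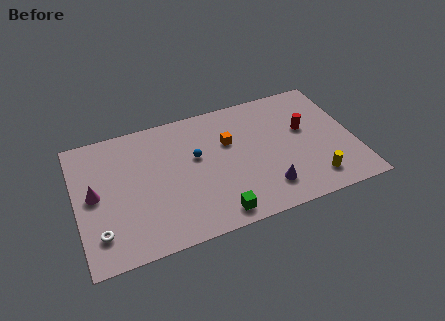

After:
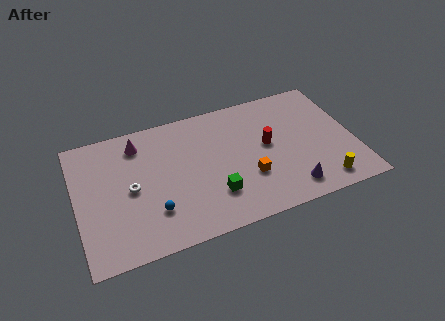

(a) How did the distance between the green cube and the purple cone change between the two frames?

+1.4

Before: roughly 3.3 units apart; after: 4.7. That's 1.4 units further apart.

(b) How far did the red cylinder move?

2.5

From (14.2, 5.9) to (11.8, 5.4), the red cylinder covered √(2.4² + 0.5²) ≈ 2.5 units.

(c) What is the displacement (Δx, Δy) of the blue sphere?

(-2.9, -3.2)

From the two frames, the blue sphere sits at roughly (7.4, 5.9) before and (4.5, 2.7) after.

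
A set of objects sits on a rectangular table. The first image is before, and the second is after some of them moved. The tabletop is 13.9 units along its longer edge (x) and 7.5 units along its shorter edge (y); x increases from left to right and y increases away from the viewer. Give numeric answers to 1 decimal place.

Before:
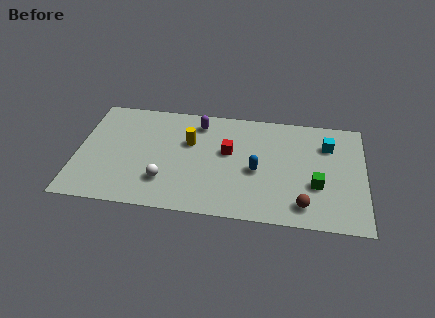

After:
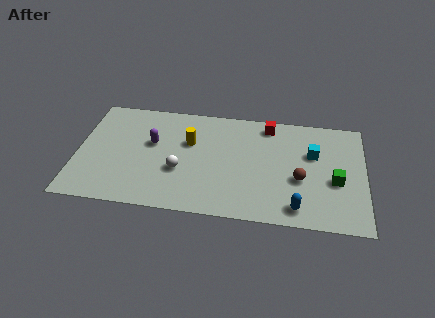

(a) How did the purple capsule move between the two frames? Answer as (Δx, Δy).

(-2.2, -1.7)

The purple capsule was at about (5.8, 6.2) and moved to about (3.6, 4.5).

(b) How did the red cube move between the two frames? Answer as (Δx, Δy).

(1.9, 2.1)

The red cube was at about (7.3, 4.4) and moved to about (9.2, 6.5).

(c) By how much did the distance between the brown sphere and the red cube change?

-1.0

The distance was about 4.8 in the first image and 3.8 in the second, so they moved 1.0 units closer together.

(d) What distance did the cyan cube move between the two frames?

1.0

The cyan cube moved from about (12.1, 5.5) to (11.4, 4.8), a distance of √(0.7² + 0.7²) ≈ 1.0.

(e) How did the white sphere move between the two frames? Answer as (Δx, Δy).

(0.7, 0.8)

The white sphere was at about (4.3, 2.0) and moved to about (5.0, 2.8).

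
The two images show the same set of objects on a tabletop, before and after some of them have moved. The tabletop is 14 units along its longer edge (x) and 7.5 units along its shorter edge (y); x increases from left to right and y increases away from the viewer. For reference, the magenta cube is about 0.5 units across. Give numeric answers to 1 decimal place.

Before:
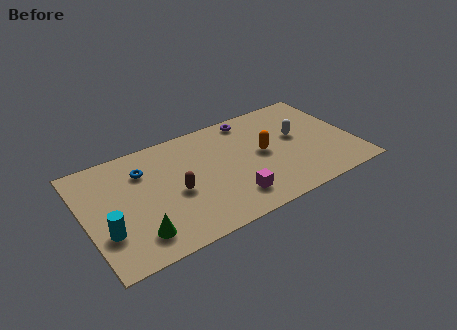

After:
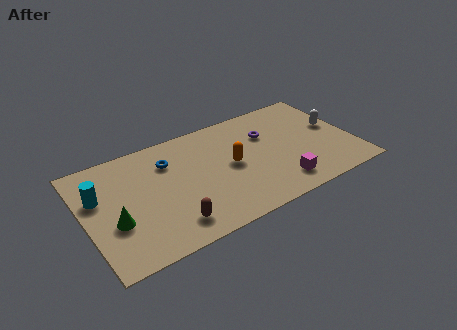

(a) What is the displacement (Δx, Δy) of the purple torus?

(0.7, -1.5)

The purple torus started near (9.0, 6.6) and ended near (9.7, 5.1).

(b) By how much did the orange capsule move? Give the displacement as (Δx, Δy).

(-1.7, -0.1)

The orange capsule was at about (9.3, 3.9) and moved to about (7.6, 3.8).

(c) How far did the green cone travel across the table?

1.6

The green cone moved from about (2.4, 1.5) to (1.4, 2.8), a distance of √(1.0² + 1.3²) ≈ 1.6.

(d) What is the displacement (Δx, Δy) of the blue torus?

(1.3, 0.0)

From the two frames, the blue torus sits at roughly (3.2, 5.5) before and (4.5, 5.5) after.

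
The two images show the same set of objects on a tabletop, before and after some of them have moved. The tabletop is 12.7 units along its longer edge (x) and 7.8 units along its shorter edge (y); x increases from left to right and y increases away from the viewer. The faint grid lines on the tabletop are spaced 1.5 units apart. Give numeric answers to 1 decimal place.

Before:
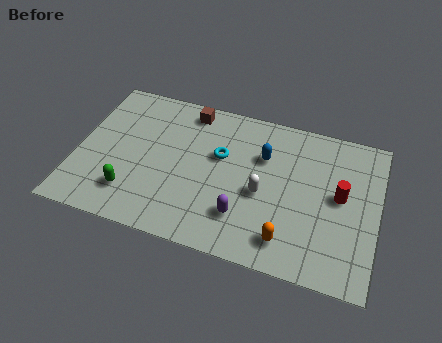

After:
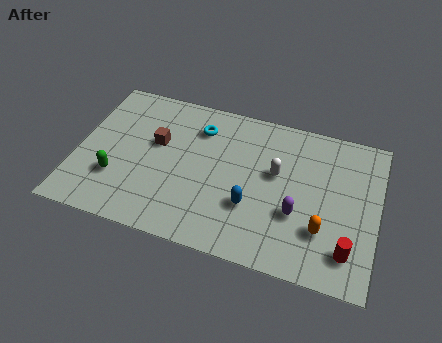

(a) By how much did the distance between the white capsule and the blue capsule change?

+0.3

The distance was about 1.9 in the first image and 2.2 in the second, so they moved 0.3 units further apart.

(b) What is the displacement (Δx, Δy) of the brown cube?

(-1.2, -2.1)

From the two frames, the brown cube sits at roughly (4.5, 6.8) before and (3.3, 4.7) after.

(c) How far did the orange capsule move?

1.7

From (9.1, 1.4) to (10.5, 2.3), the orange capsule covered √(1.4² + 0.9²) ≈ 1.7 units.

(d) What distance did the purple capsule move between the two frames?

2.3

From (7.2, 2.0) to (9.4, 2.8), the purple capsule covered √(2.2² + 0.8²) ≈ 2.3 units.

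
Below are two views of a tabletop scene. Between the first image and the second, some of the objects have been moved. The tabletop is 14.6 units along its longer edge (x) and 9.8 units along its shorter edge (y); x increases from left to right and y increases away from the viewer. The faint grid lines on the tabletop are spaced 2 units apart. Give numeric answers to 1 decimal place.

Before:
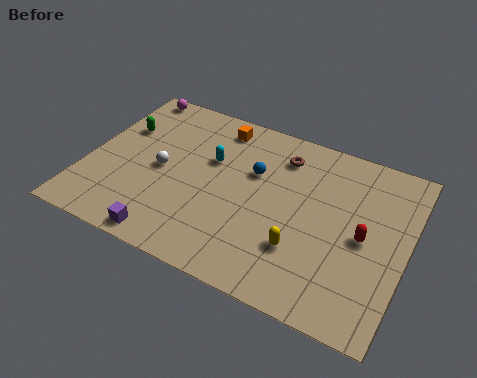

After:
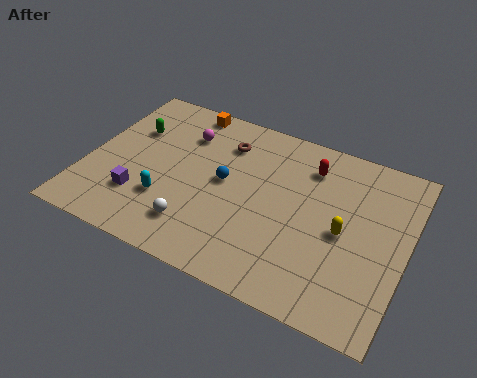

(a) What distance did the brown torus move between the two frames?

2.6

The brown torus was near (8.6, 7.8) before and (6.0, 7.5) after, so it travelled √(2.6² + 0.3²) ≈ 2.6 units.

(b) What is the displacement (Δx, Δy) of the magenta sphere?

(2.9, -1.7)

From the two frames, the magenta sphere sits at roughly (1.2, 9.0) before and (4.1, 7.3) after.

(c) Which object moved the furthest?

the red capsule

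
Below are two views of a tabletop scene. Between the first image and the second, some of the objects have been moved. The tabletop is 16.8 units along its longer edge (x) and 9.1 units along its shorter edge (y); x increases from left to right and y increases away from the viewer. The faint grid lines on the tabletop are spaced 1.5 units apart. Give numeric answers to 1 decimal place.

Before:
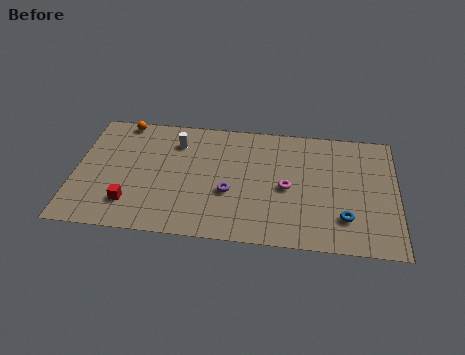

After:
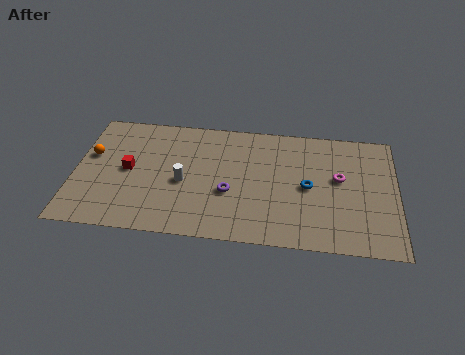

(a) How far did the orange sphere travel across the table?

3.2

From (2.3, 8.3) to (0.8, 5.5), the orange sphere covered √(1.5² + 2.8²) ≈ 3.2 units.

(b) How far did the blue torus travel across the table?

2.8

The blue torus moved from about (14.1, 2.3) to (12.2, 4.4), a distance of √(1.9² + 2.1²) ≈ 2.8.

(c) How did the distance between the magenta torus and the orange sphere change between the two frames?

+3.3

Before: roughly 9.7 units apart; after: 13.0. That's 3.3 units further apart.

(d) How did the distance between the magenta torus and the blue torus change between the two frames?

-1.8

They were about 3.6 units apart before and 1.8 after — 1.8 units closer together.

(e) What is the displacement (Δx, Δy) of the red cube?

(-0.2, 2.5)

The red cube started near (3.0, 2.1) and ended near (2.8, 4.6).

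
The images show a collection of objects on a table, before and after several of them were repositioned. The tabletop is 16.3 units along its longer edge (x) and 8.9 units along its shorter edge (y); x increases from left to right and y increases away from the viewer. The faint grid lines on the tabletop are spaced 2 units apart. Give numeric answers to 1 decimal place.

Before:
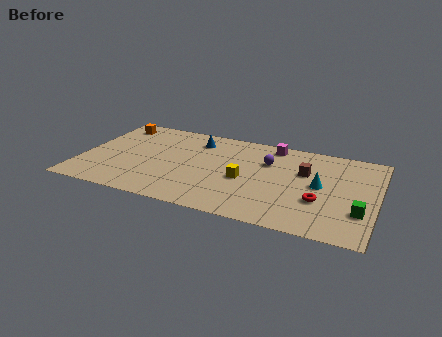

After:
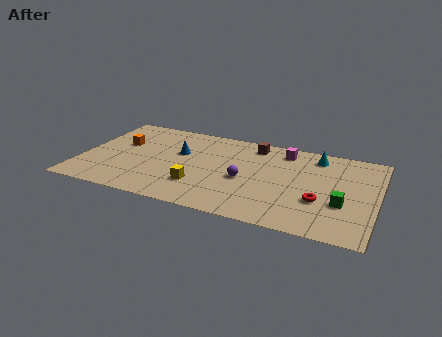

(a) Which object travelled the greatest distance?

the brown cube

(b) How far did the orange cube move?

2.1

The orange cube was near (1.4, 7.5) before and (2.0, 5.5) after, so it travelled √(0.6² + 2.0²) ≈ 2.1 units.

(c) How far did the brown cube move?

3.6

The brown cube was near (12.3, 5.7) before and (9.3, 7.6) after, so it travelled √(3.0² + 1.9²) ≈ 3.6 units.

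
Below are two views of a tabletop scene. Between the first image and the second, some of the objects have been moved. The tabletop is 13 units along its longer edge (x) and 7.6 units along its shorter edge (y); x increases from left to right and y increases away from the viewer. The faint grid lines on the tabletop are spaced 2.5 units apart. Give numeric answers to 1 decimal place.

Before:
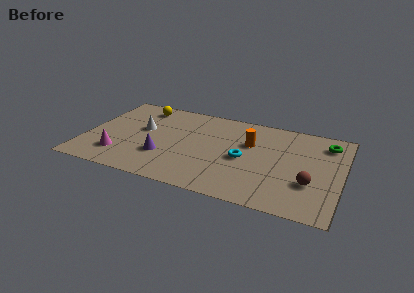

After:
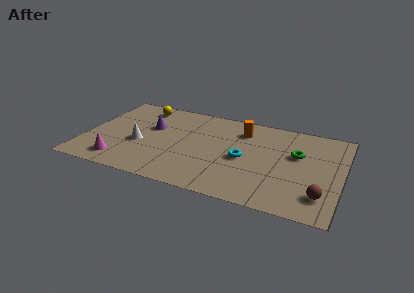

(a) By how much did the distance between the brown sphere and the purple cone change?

+2.0

The distance was about 7.4 in the first image and 9.4 in the second, so they moved 2.0 units further apart.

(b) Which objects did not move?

the cyan torus and the yellow sphere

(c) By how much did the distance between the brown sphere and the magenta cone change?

+0.5

Before: roughly 9.6 units apart; after: 10.1. That's 0.5 units further apart.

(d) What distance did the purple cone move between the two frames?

2.5

From (4.1, 2.4) to (3.2, 4.7), the purple cone covered √(0.9² + 2.3²) ≈ 2.5 units.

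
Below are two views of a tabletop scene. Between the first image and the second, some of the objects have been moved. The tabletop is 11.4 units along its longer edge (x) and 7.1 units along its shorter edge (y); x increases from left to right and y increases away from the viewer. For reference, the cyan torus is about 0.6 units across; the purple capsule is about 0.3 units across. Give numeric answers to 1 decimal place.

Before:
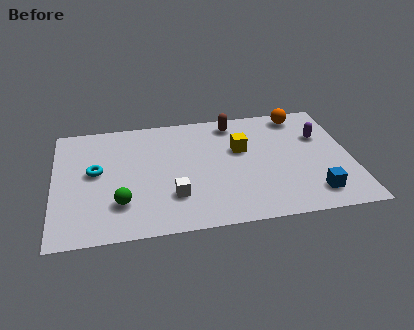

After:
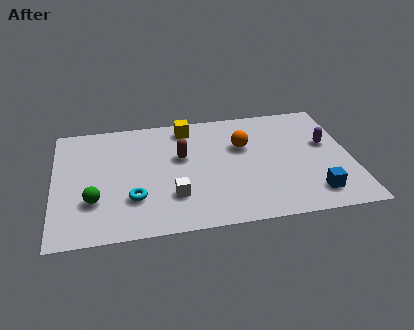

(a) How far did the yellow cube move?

2.6

The yellow cube moved from about (7.2, 4.4) to (5.2, 6.1), a distance of √(2.0² + 1.7²) ≈ 2.6.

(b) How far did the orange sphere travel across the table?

2.8

The orange sphere moved from about (9.6, 6.2) to (7.3, 4.6), a distance of √(2.3² + 1.6²) ≈ 2.8.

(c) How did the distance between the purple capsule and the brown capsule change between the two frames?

+2.0

The distance was about 3.6 in the first image and 5.6 in the second, so they moved 2.0 units further apart.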